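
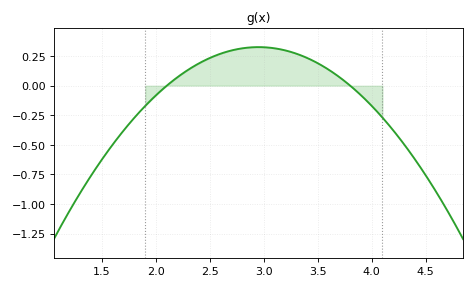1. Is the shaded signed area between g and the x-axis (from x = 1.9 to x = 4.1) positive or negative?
positive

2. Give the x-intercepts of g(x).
2.1, 3.8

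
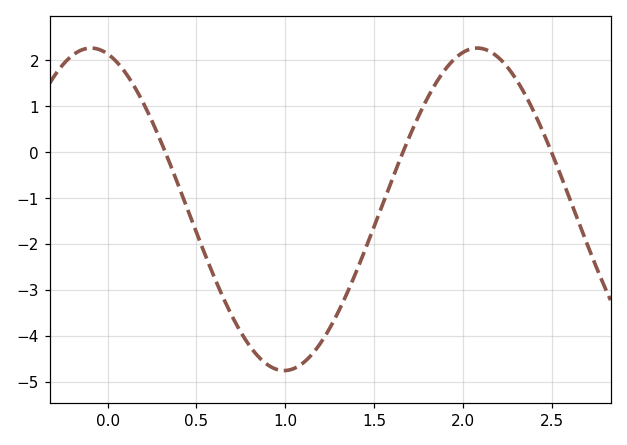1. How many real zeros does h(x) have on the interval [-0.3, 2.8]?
3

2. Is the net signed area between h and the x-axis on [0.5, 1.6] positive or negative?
negative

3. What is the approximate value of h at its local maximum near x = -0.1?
2.3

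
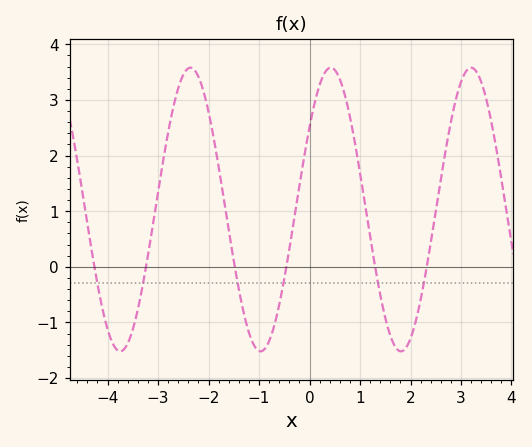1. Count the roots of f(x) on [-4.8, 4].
6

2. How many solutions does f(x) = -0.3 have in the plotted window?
6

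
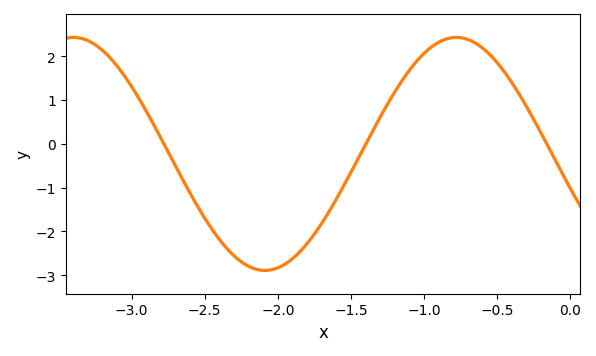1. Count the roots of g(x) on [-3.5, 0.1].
3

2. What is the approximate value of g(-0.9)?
2.3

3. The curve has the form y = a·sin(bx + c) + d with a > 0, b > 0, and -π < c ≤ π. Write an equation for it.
y = 2.66sin(2.4x - 2.8) - 0.23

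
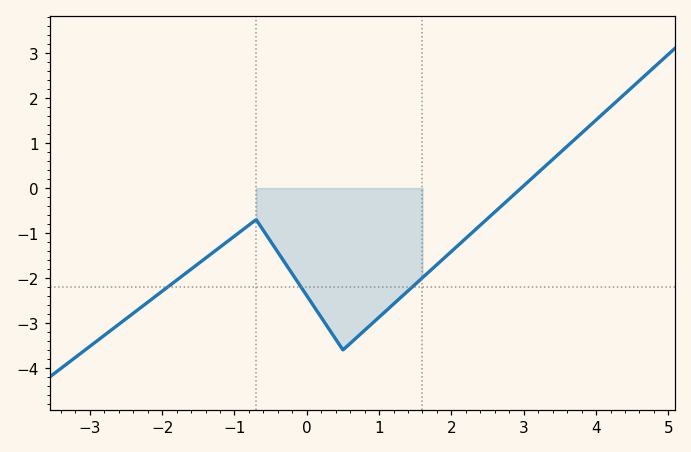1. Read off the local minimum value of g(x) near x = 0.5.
-3.6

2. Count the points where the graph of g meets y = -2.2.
3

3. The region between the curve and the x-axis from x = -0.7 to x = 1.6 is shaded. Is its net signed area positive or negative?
negative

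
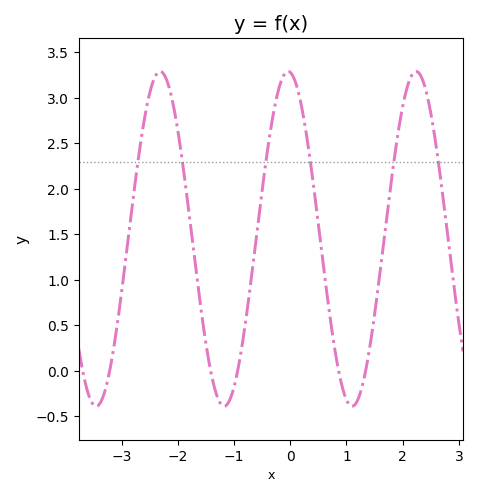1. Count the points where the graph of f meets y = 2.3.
6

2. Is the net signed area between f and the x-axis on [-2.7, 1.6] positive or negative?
positive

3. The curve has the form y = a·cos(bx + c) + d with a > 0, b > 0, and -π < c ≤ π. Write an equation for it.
y = 1.84cos(2.76x + 0.1) + 1.45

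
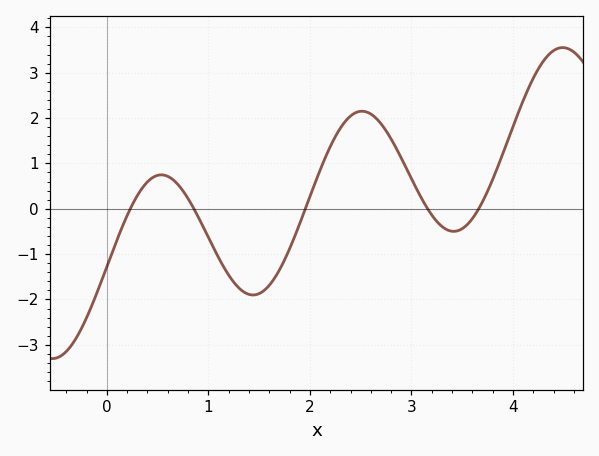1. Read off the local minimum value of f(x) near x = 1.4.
-1.9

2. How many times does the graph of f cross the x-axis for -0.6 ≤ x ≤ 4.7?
5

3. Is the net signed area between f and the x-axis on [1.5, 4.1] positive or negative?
positive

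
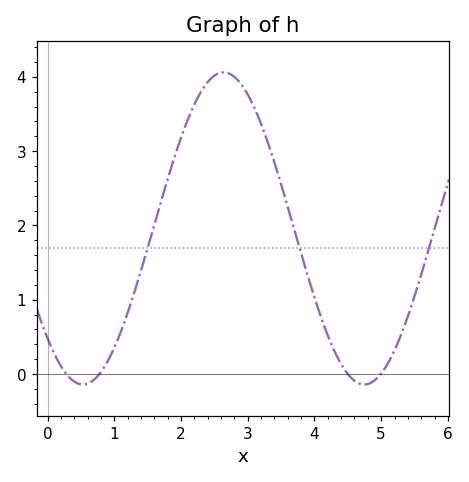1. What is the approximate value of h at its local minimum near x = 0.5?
-0.14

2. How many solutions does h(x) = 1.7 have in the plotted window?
3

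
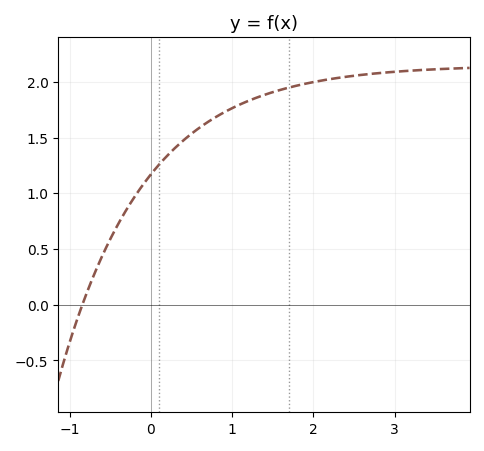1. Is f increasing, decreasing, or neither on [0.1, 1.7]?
increasing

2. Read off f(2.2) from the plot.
2.02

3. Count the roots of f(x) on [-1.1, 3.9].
1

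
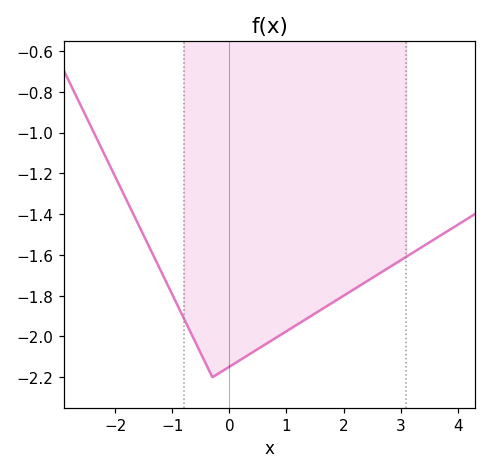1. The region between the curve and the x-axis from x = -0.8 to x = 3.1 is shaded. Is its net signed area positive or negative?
negative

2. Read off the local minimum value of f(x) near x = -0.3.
-2.2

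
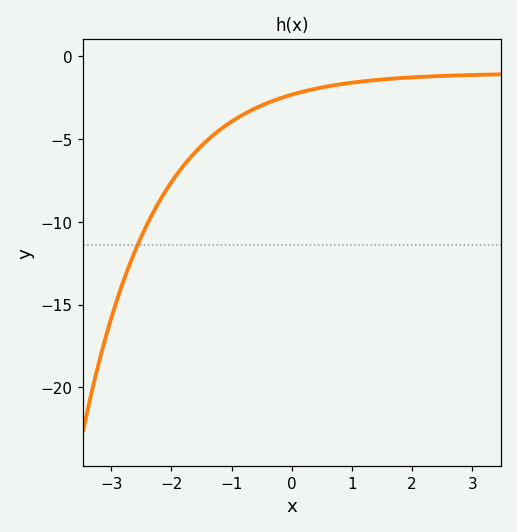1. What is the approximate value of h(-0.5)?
-3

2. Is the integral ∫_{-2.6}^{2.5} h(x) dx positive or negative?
negative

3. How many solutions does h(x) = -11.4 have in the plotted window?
1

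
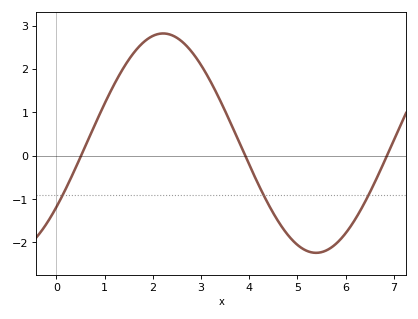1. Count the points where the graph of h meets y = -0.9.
3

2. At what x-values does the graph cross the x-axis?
0.6, 4, 6.8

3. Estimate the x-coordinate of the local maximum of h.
2.2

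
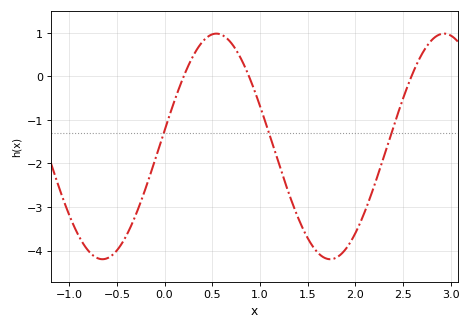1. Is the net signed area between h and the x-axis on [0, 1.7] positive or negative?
negative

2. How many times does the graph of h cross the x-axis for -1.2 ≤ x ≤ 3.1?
3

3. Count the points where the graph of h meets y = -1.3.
3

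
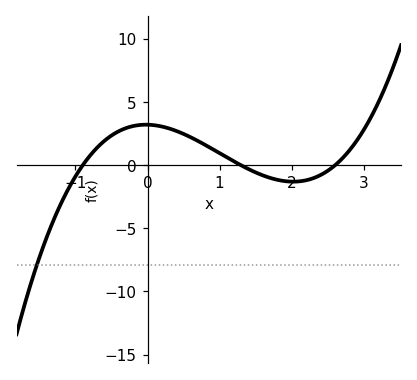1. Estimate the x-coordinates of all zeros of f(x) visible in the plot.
-0.9, 1.3, 2.6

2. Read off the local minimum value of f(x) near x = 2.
-1.29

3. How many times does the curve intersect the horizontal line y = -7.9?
1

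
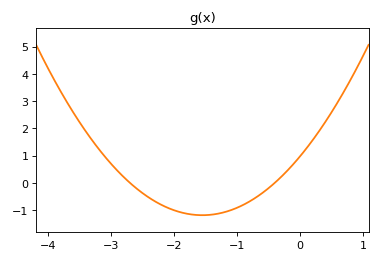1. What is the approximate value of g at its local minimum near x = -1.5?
-1.19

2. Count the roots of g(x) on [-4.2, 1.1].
2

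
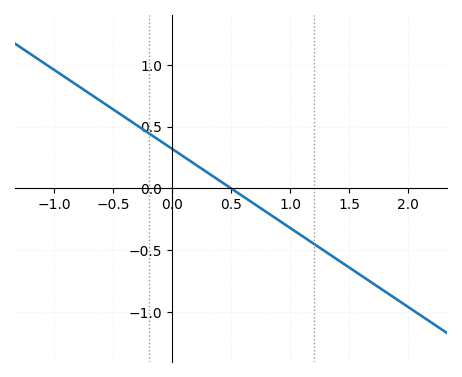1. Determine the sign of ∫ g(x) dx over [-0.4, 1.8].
negative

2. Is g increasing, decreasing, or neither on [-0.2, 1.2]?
decreasing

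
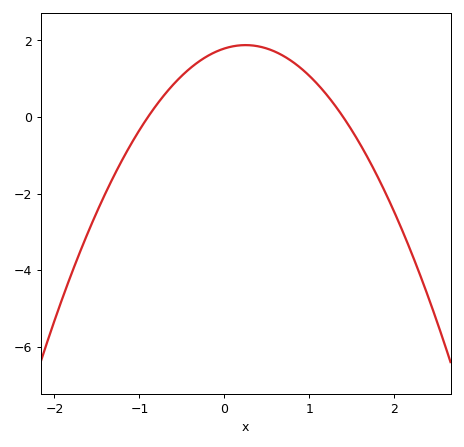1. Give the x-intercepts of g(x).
-0.9, 1.4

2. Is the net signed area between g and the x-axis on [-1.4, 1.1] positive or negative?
positive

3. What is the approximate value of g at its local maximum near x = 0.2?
1.88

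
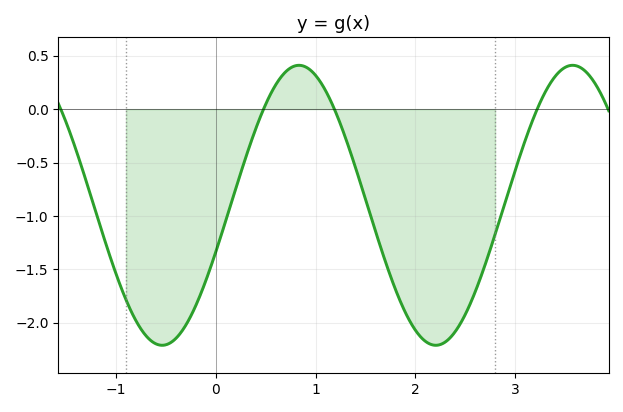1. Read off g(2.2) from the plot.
-2.2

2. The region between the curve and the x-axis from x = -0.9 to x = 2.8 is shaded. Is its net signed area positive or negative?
negative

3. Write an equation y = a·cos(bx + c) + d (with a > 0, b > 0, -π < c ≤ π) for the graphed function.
y = 1.31cos(2.3x - 1.9) - 0.9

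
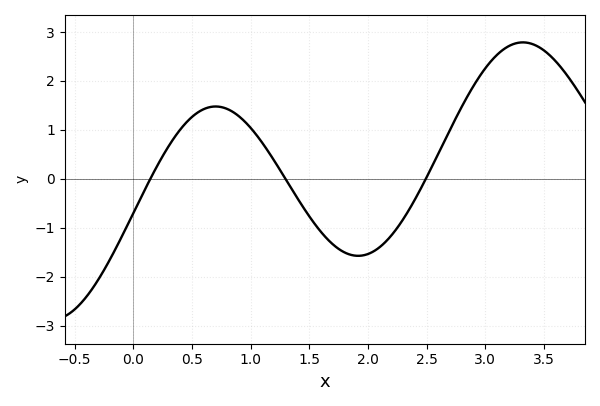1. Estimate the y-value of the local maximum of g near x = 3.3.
2.79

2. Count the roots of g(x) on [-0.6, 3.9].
3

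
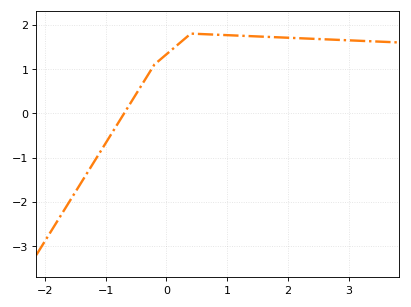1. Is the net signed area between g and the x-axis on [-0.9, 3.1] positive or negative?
positive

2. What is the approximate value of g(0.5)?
1.8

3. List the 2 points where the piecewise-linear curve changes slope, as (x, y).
(-0.2, 1.1); (0.4, 1.8)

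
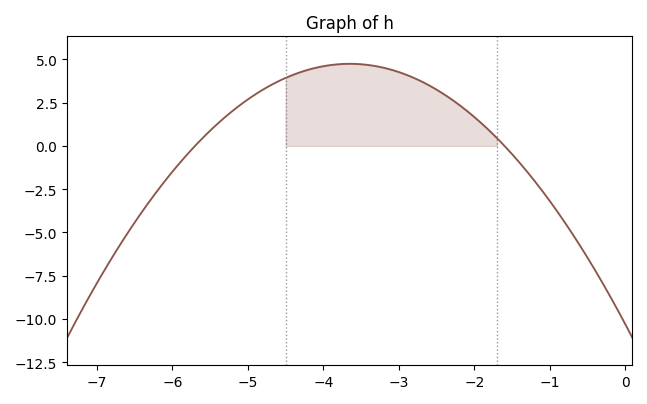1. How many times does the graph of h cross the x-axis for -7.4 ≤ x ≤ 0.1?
2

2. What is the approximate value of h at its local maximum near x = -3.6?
4.8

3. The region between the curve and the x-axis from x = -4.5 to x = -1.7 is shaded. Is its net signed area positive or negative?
positive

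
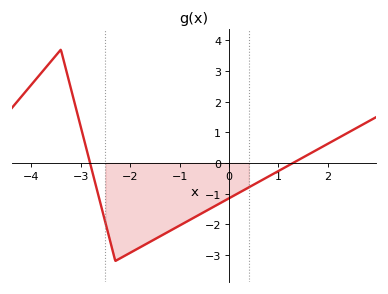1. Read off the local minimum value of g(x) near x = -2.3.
-3.2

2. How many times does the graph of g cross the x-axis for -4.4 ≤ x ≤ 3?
2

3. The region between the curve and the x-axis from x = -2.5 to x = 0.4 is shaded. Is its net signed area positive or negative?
negative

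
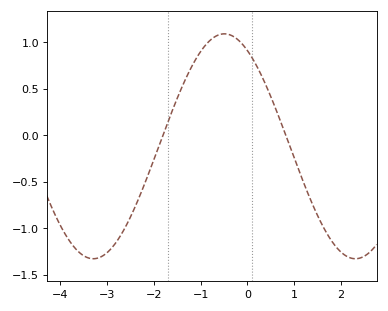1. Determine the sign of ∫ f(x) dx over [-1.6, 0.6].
positive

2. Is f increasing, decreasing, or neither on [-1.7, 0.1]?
neither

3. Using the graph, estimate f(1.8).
-1.15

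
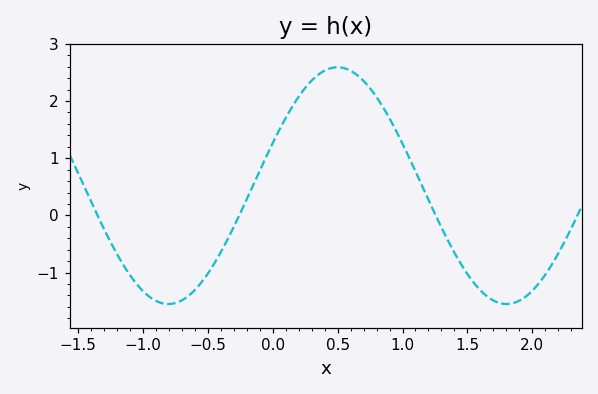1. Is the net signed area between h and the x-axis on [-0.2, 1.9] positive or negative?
positive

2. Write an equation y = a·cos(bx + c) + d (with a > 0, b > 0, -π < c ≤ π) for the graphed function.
y = 2.07cos(2.41x - 1.2) + 0.52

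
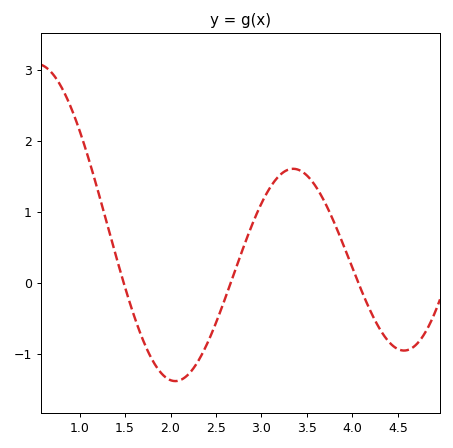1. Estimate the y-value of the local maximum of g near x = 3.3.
1.6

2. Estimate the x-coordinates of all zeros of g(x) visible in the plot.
1.5, 2.7, 4.1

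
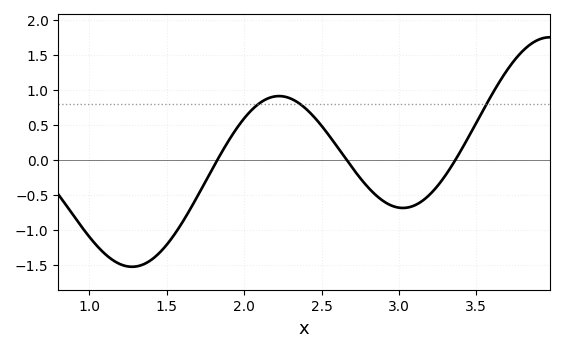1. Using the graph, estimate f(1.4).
-1.45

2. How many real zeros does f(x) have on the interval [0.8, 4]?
3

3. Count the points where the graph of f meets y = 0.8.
3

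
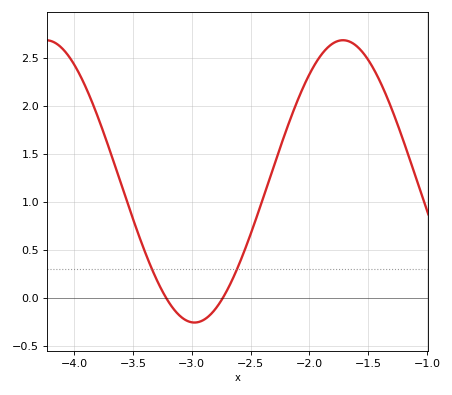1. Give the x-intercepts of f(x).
-3.22, -2.73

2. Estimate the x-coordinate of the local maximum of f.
-1.71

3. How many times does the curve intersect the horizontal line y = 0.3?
2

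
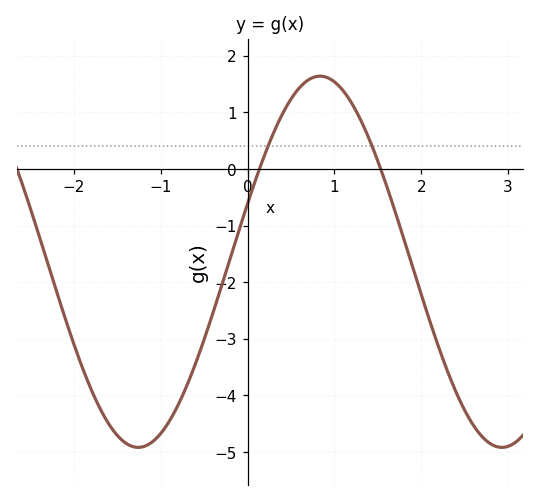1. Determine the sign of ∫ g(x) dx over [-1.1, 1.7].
negative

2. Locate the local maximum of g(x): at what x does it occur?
0.833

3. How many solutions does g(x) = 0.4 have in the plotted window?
2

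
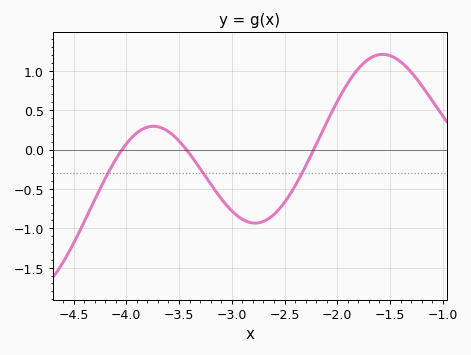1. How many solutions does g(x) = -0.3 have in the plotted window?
3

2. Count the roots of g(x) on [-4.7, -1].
3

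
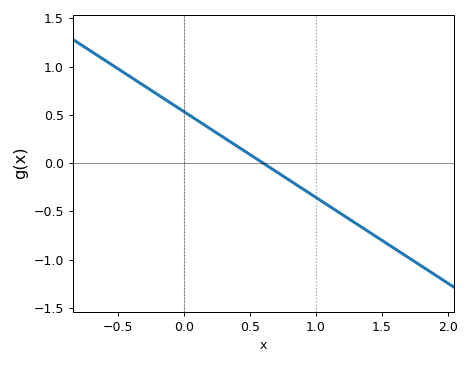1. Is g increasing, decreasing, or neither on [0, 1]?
decreasing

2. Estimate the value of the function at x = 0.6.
0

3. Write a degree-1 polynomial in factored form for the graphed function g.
y = -0.89(x - 0.6)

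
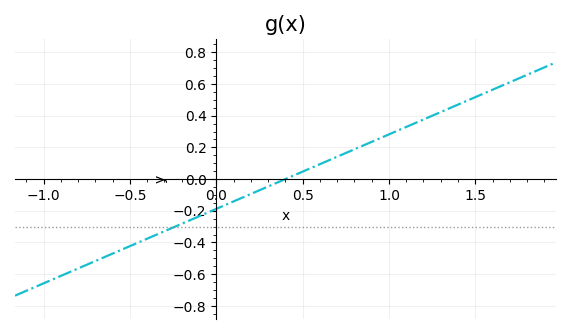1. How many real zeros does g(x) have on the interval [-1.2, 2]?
1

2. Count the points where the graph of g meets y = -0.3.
1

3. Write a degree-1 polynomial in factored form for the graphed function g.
y = 0.47(x - 0.4)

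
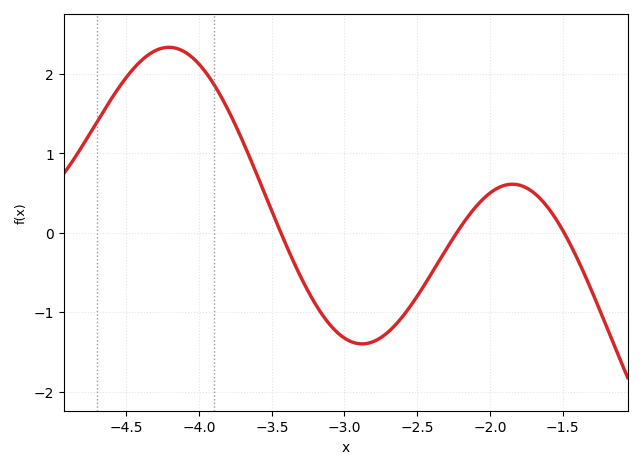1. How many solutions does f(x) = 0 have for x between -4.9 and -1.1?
3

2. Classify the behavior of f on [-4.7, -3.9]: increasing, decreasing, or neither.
neither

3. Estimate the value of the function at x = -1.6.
0.3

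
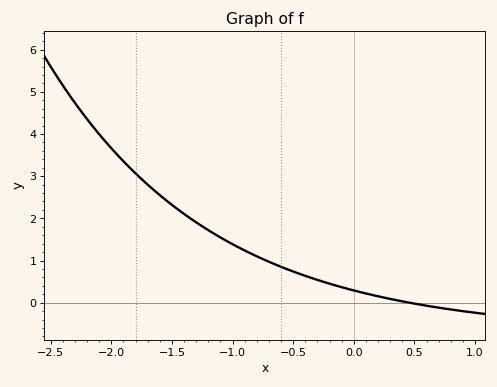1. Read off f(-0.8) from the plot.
1.1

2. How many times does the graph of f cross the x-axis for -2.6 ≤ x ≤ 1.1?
1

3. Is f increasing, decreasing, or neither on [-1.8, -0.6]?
decreasing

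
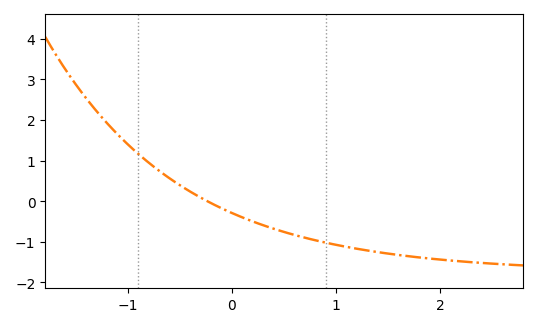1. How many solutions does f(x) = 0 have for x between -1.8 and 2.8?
1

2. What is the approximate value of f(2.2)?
-1.5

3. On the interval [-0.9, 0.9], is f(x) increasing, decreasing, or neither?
decreasing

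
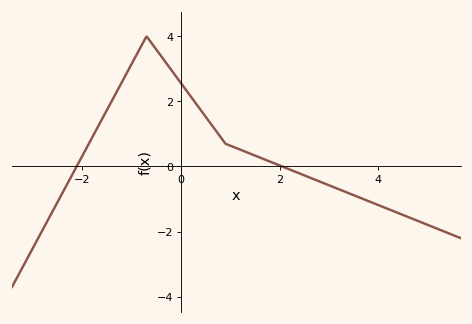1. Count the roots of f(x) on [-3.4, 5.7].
2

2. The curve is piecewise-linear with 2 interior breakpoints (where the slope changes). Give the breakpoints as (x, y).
(-0.7, 4); (0.9, 0.7)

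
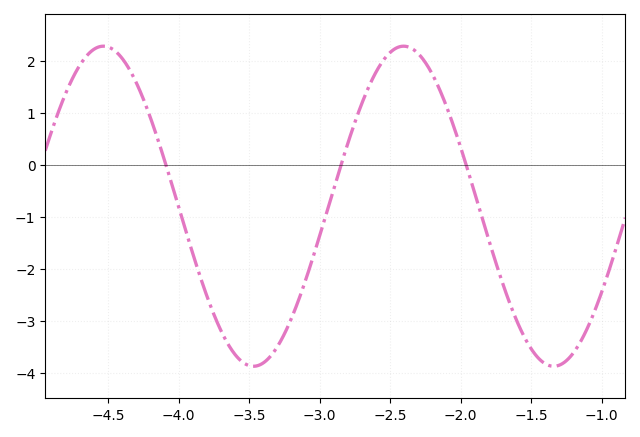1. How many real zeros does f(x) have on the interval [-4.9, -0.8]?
3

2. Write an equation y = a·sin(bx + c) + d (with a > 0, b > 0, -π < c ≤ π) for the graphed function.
y = 3.08sin(3x + 2.4) - 0.8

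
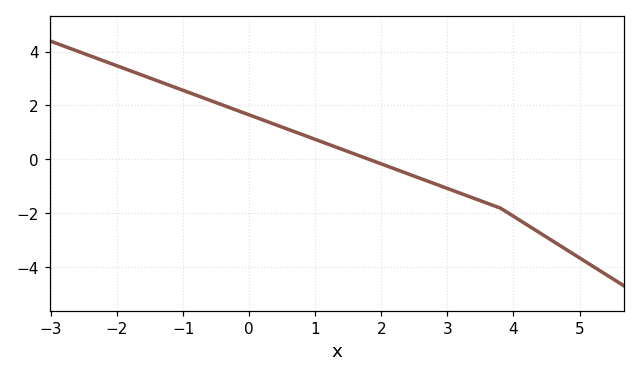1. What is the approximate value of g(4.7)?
-3.2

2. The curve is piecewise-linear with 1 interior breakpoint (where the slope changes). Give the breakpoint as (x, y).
(3.8, -1.8)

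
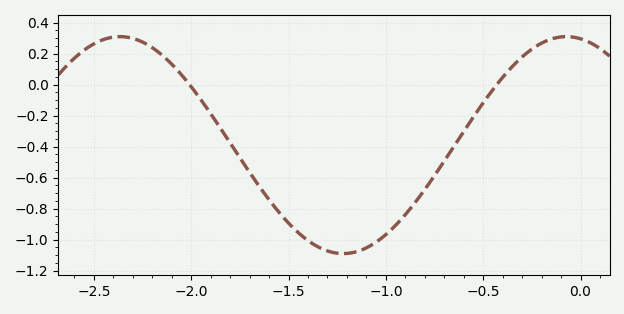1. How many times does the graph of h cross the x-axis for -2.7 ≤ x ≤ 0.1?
2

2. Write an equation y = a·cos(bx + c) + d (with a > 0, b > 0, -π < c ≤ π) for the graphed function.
y = 0.7cos(2.7x + 0.2) - 0.39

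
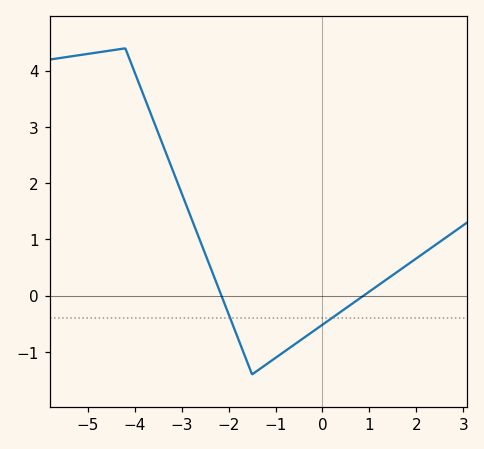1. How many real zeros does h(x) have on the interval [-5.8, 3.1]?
2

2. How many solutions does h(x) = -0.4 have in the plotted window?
2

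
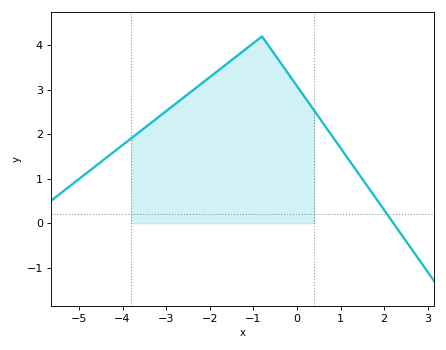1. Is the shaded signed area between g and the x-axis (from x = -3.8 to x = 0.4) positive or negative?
positive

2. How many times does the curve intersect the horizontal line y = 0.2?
1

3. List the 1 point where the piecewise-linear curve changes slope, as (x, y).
(-0.8, 4.2)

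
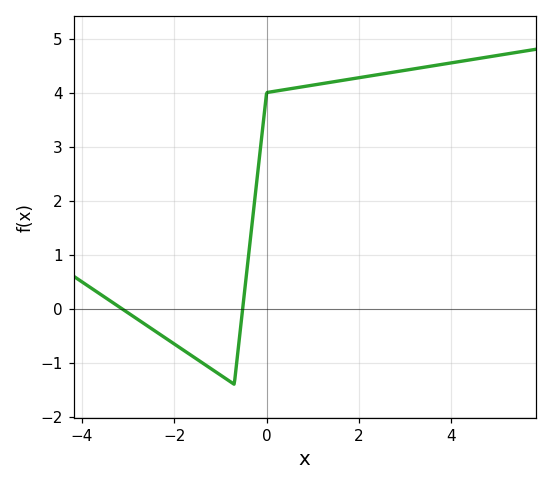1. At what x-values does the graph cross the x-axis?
-3.13, -0.519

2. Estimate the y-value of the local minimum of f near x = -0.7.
-1.4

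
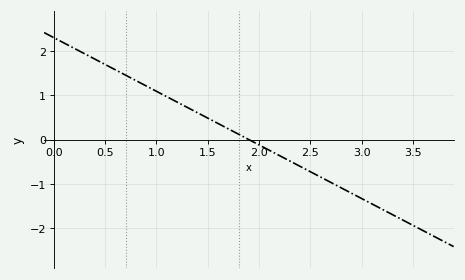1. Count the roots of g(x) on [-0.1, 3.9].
1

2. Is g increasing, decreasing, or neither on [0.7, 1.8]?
decreasing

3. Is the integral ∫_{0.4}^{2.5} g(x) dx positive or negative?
positive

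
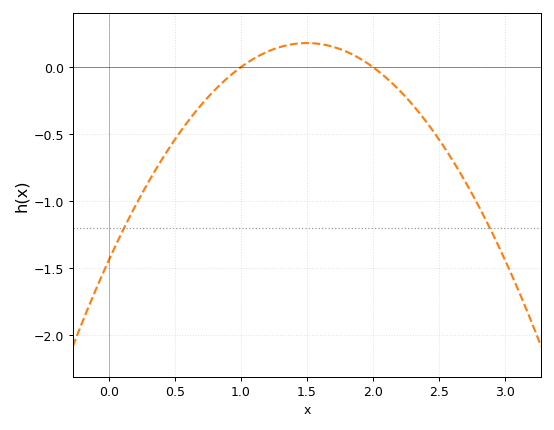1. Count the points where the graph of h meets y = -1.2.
2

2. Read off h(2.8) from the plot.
-1.05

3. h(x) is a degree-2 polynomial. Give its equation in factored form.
y = -0.72(x - 1)(x - 2)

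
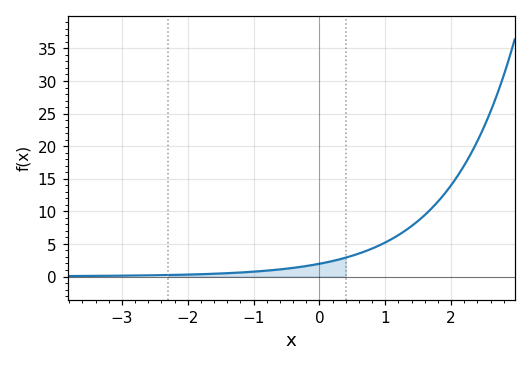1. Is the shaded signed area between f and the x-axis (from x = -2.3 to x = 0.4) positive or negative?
positive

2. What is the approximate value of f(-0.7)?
1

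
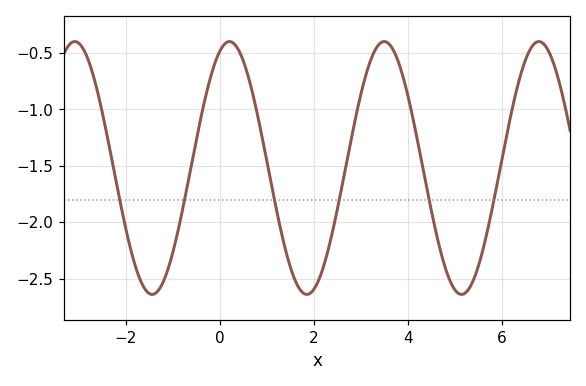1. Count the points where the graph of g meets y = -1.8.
6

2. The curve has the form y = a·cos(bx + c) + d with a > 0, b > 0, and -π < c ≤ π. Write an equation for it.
y = 1.12cos(1.9x - 0.4) - 1.52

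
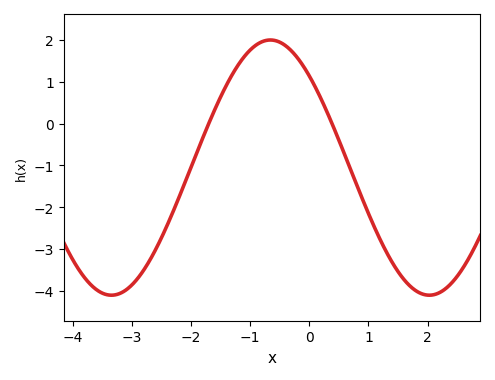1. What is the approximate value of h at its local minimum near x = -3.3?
-4.09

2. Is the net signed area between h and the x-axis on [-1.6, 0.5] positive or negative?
positive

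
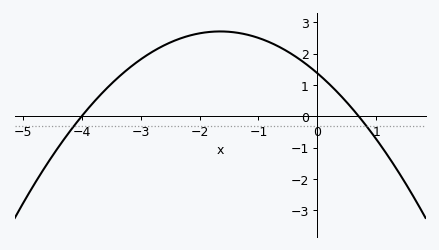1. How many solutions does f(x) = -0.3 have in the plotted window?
2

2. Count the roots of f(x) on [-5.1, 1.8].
2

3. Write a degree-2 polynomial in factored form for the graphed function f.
y = -0.49(x + 4)(x - 0.7)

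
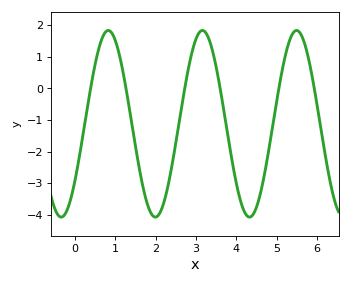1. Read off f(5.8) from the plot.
0.9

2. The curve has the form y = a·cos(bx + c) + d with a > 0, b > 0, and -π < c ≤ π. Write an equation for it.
y = 2.95cos(2.7x - 2.2) - 1.12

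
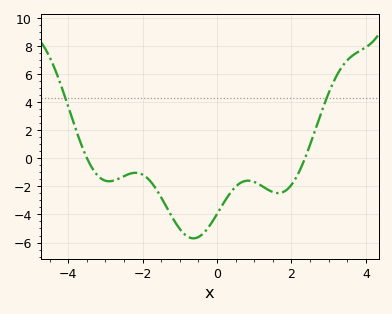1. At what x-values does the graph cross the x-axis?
-3.4, 2.4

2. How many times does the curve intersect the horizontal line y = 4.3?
2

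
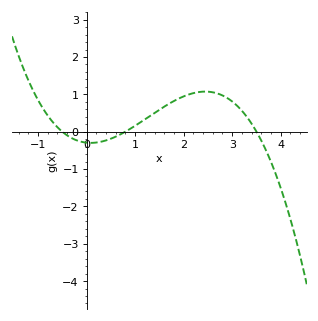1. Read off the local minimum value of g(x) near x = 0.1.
-0.3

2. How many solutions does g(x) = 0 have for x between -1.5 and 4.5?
3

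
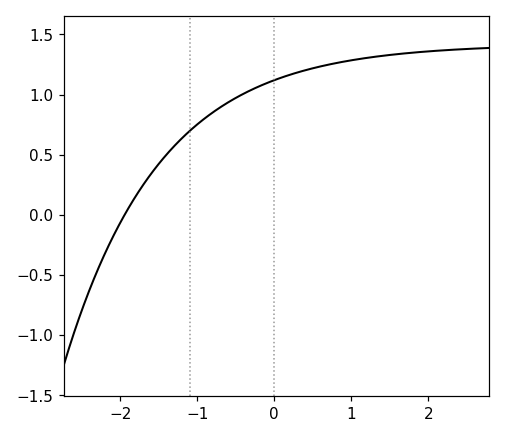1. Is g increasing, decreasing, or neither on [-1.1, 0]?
increasing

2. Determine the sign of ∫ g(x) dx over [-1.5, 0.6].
positive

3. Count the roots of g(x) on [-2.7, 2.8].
1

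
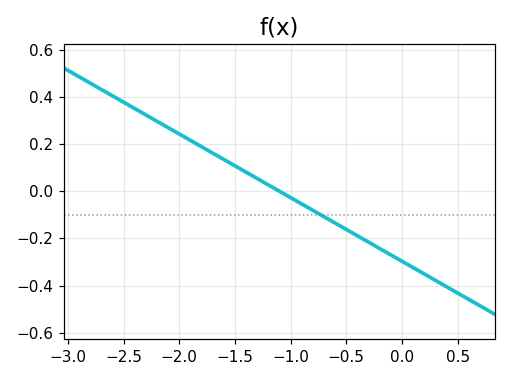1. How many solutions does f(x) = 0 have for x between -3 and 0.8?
1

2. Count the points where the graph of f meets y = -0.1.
1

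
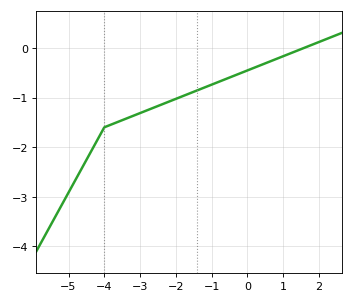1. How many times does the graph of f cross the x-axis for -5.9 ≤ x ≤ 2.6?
1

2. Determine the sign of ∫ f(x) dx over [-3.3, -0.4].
negative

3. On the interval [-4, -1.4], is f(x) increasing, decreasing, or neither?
increasing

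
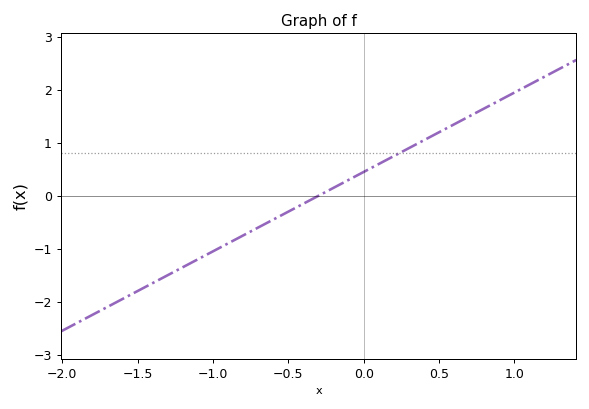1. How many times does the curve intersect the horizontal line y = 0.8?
1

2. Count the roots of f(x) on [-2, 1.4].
1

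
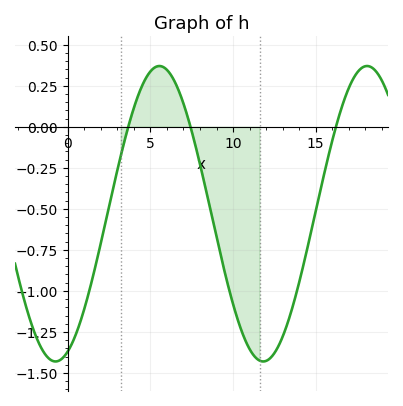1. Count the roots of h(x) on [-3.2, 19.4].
3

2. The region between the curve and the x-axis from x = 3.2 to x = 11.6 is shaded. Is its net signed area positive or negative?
negative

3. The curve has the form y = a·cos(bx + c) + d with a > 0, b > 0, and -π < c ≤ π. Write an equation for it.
y = 0.9cos(0.5x - 2.77) - 0.53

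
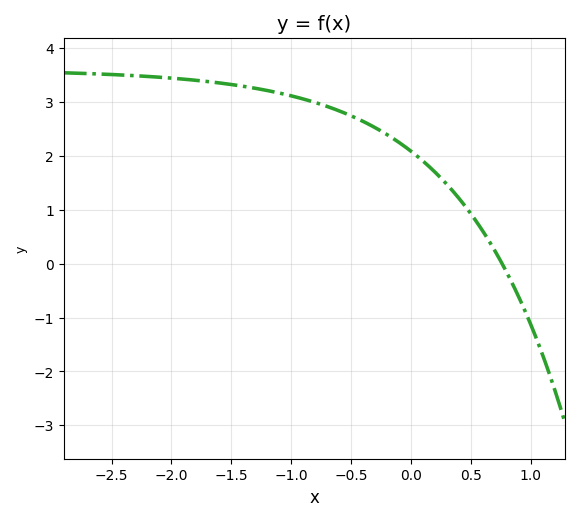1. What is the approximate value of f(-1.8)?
3.4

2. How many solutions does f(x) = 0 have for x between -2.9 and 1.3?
1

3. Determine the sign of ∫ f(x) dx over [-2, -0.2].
positive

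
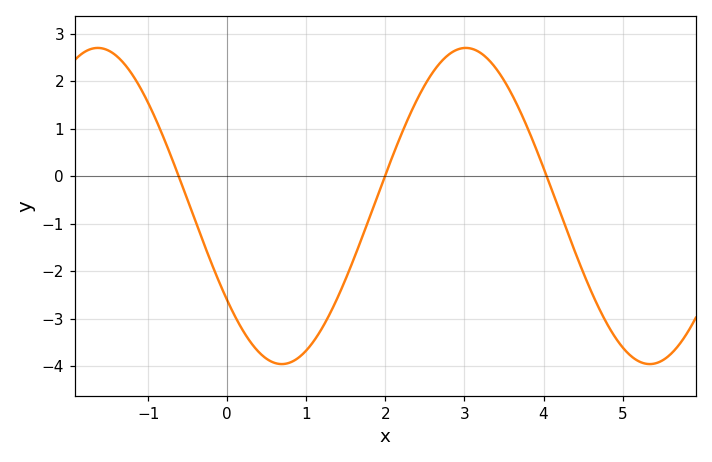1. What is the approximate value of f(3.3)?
2.46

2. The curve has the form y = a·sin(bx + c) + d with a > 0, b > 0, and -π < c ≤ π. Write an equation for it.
y = 3.33sin(1.35x - 2.5) - 0.63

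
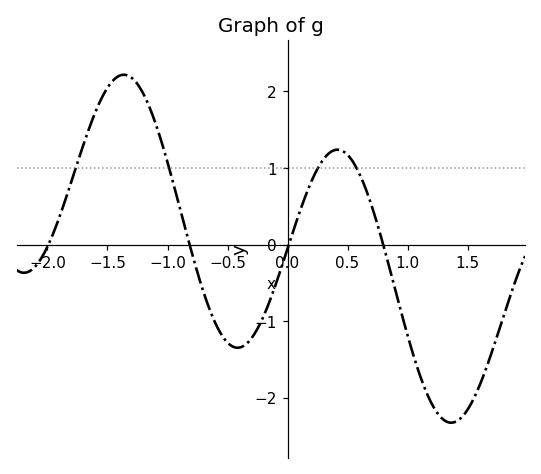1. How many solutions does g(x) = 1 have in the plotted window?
4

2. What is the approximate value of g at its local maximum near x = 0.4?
1.24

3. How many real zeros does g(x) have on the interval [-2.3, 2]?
4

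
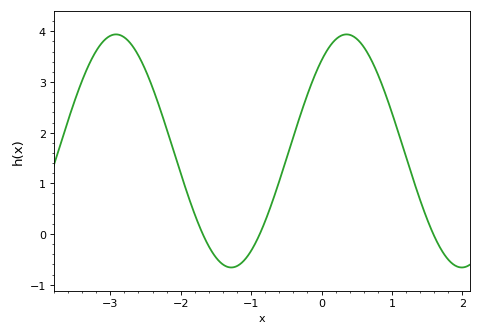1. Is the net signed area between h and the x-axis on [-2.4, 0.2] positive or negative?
positive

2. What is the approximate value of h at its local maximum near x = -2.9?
3.94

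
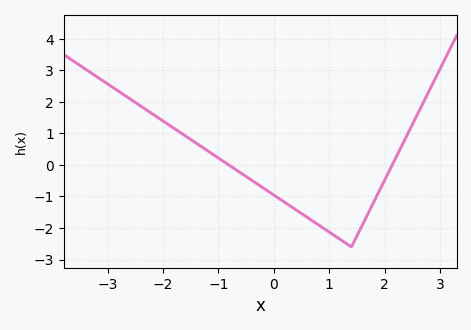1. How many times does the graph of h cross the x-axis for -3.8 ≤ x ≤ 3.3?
2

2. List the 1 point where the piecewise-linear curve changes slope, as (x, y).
(1.4, -2.6)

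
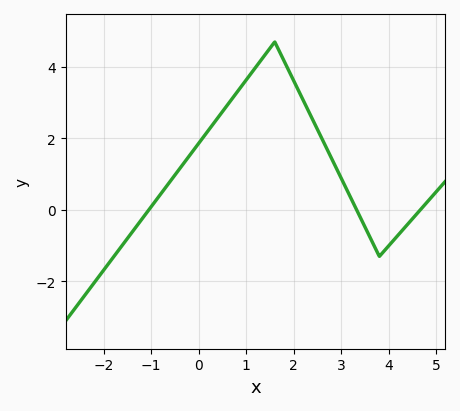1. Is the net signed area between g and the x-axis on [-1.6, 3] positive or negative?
positive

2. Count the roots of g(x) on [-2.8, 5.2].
3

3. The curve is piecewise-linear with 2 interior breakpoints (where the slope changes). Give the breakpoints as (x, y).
(1.6, 4.7); (3.8, -1.3)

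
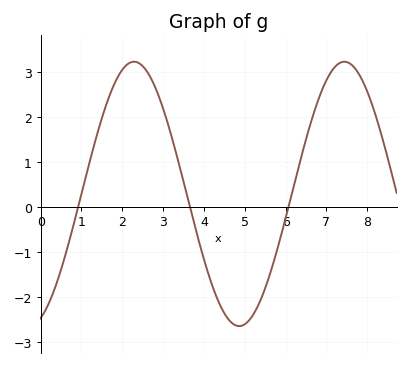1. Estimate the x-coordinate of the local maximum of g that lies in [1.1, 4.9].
2.2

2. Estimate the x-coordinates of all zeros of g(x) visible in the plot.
1, 3.6, 6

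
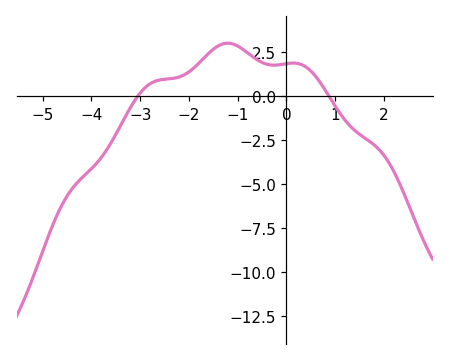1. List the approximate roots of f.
-3.05, 0.873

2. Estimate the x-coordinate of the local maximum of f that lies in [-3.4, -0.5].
-1.21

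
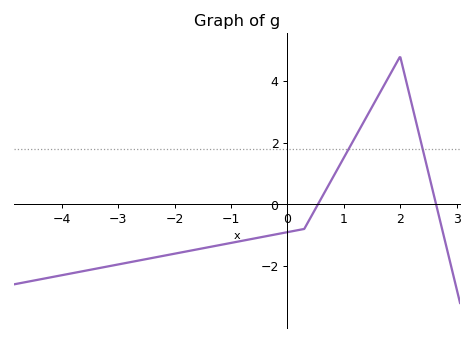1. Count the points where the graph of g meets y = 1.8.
2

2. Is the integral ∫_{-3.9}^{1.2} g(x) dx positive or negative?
negative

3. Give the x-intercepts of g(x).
0.543, 2.64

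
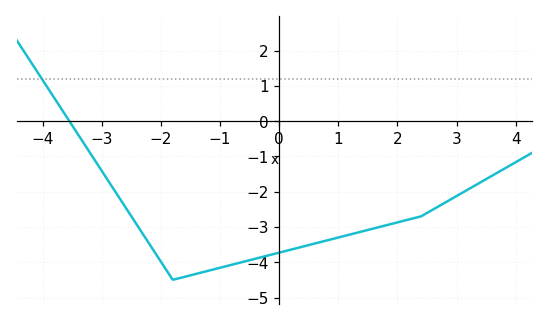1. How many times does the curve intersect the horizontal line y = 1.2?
1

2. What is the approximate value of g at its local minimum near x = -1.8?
-4.5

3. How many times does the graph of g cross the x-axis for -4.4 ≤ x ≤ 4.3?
1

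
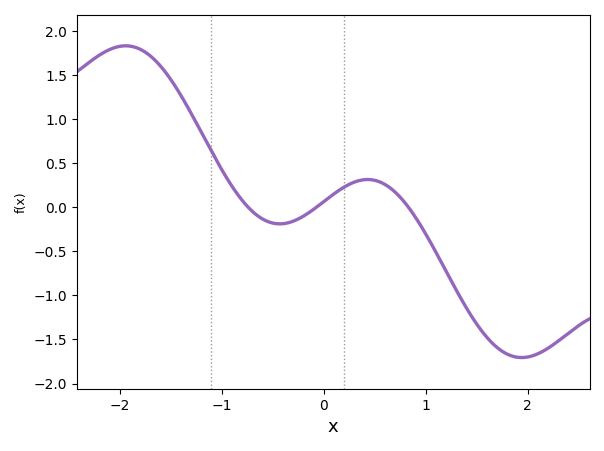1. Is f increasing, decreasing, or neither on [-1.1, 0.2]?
neither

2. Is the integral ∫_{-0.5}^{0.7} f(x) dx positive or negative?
positive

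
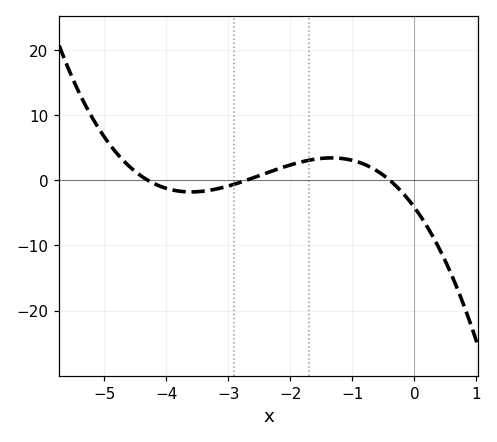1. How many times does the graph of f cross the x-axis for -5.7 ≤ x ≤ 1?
3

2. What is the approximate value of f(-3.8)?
-1.68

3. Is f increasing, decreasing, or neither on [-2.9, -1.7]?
increasing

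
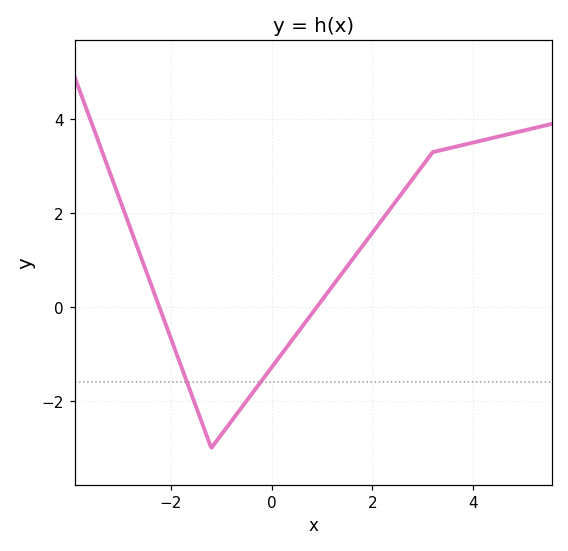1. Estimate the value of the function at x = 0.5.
-0.566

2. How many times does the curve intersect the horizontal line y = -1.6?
2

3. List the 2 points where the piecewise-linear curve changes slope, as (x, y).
(-1.2, -3); (3.2, 3.3)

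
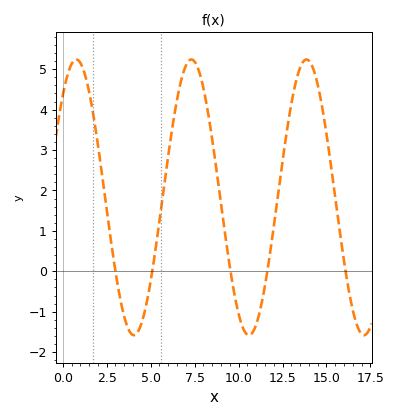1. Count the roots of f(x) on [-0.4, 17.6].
5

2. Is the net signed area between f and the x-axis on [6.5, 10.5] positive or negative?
positive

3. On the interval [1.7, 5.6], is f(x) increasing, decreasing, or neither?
neither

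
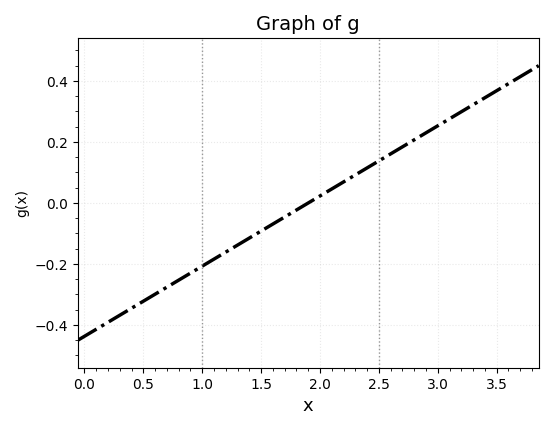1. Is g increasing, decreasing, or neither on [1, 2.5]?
increasing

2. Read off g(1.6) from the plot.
-0.069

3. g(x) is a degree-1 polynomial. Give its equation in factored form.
y = 0.23(x - 1.9)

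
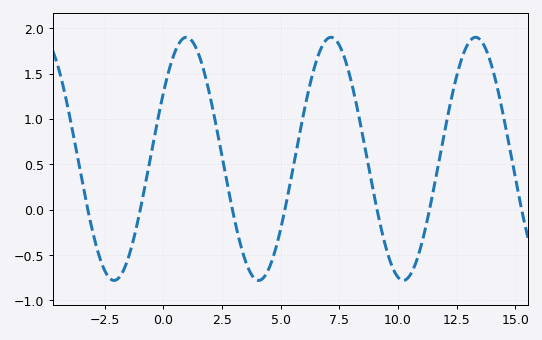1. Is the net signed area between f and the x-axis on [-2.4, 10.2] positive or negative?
positive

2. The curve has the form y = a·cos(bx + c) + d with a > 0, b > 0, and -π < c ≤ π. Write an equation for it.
y = 1.34cos(1x - 1) + 0.56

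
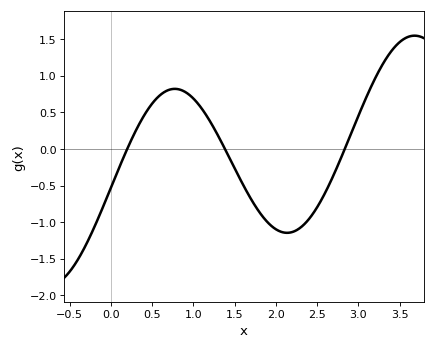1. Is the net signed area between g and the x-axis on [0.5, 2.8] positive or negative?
negative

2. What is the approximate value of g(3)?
0.452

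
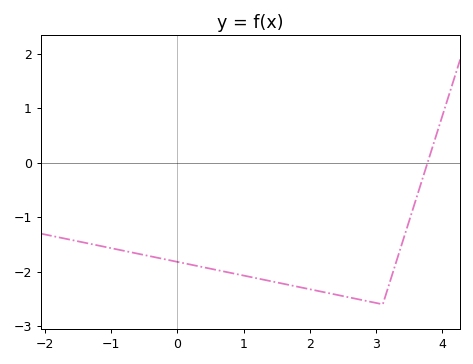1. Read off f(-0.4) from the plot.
-1.7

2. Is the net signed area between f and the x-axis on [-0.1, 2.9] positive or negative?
negative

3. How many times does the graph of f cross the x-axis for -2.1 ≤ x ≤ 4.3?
1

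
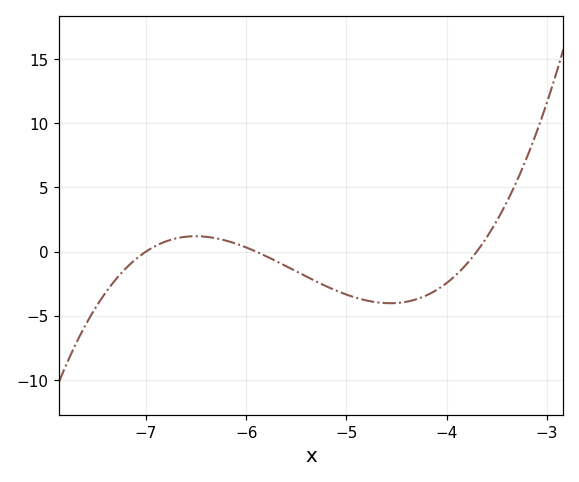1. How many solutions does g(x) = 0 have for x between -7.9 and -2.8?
3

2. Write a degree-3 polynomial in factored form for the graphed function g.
y = 1.43(x + 7)(x + 5.9)(x + 3.7)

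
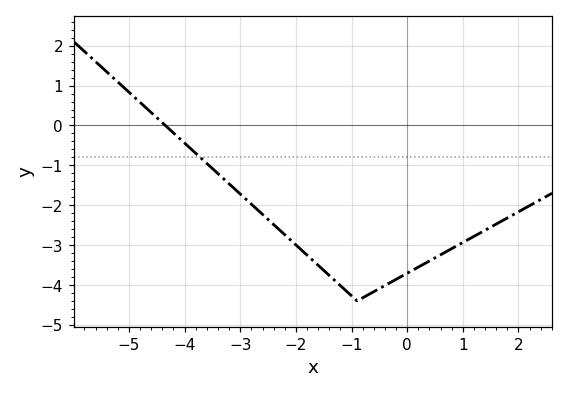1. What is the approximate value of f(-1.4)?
-3.76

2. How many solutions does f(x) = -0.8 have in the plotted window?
1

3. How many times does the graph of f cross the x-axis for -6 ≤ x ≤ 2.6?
1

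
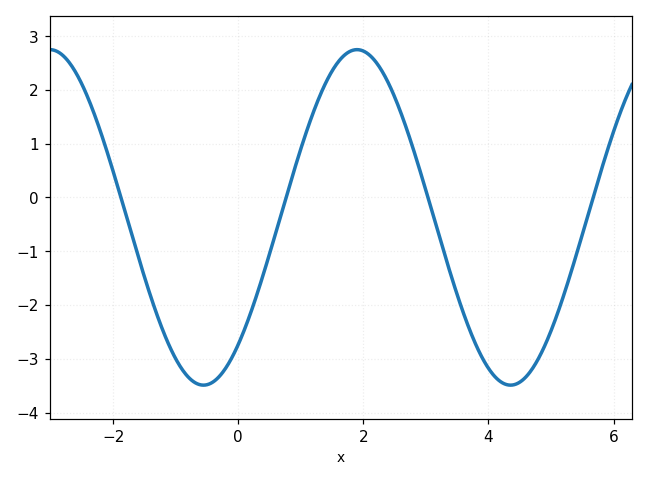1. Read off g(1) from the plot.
0.902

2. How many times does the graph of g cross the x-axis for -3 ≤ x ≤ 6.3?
4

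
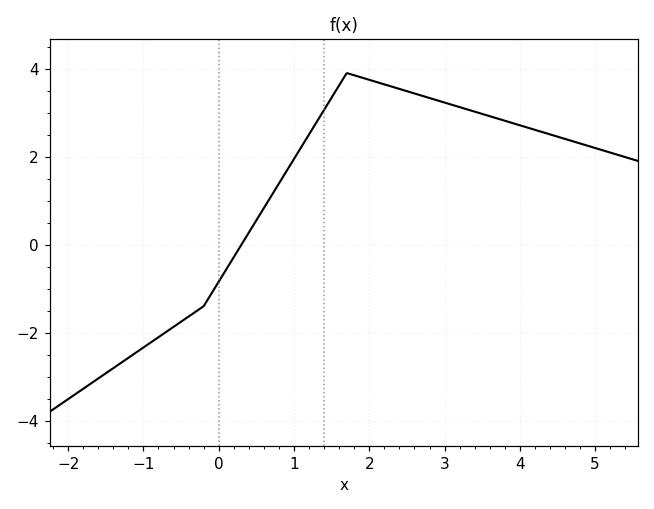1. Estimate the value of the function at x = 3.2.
3.2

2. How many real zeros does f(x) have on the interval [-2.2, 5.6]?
1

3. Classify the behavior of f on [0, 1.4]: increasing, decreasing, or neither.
increasing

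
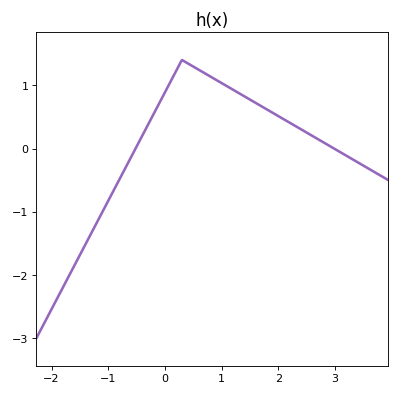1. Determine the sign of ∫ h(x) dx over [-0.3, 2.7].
positive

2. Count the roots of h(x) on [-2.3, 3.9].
2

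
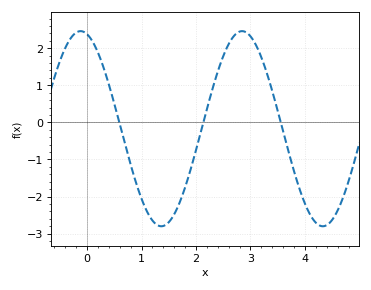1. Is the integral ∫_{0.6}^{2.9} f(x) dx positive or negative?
negative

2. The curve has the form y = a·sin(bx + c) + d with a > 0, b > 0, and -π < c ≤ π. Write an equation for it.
y = 2.63sin(2.12x + 1.82) - 0.17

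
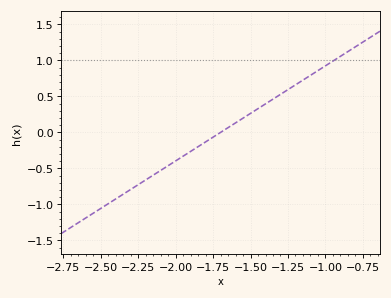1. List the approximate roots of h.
-1.7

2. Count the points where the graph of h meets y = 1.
1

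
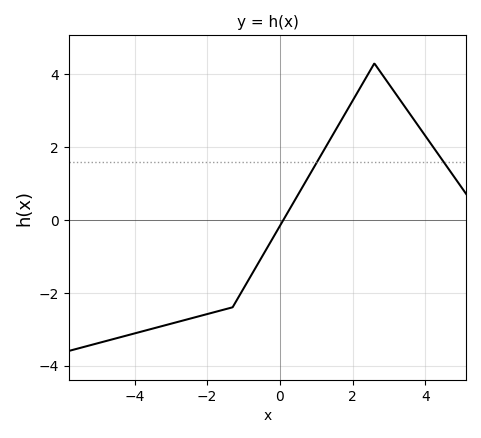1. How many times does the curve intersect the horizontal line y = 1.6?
2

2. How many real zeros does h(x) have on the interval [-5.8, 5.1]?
1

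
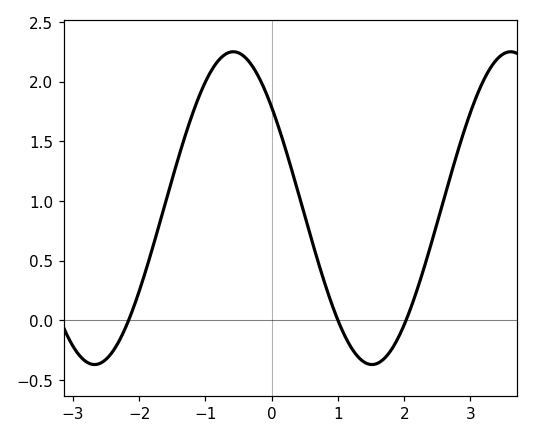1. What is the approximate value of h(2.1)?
0.105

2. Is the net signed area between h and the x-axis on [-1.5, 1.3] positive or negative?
positive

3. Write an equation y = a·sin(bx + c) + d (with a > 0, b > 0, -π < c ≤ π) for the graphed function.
y = 1.31sin(1.5x + 2.44) + 0.94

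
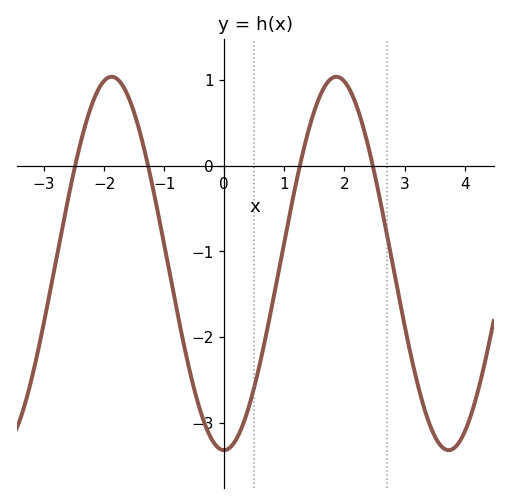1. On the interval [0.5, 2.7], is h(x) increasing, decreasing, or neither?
neither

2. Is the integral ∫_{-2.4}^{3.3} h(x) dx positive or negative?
negative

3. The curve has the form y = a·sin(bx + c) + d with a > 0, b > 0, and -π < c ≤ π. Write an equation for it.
y = 2.18sin(1.7x - 1.6) - 1.14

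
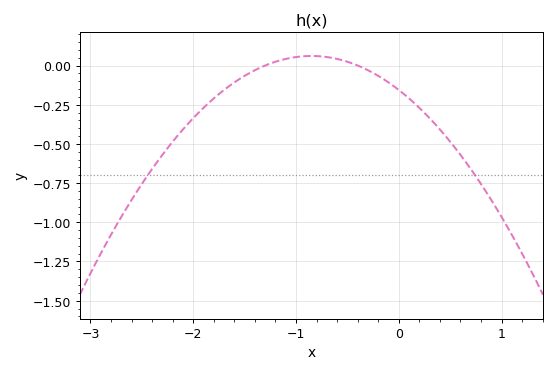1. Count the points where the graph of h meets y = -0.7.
2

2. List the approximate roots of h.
-1.3, -0.4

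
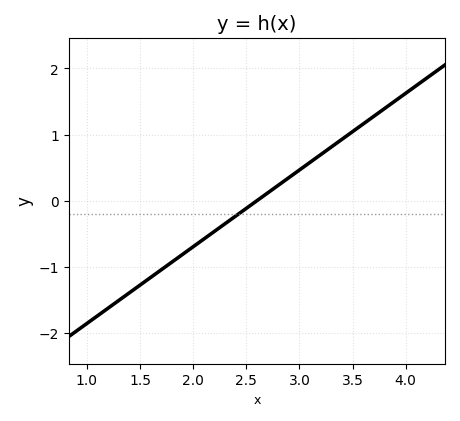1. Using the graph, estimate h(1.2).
-1.6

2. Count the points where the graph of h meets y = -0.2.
1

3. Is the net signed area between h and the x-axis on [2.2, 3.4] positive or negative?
positive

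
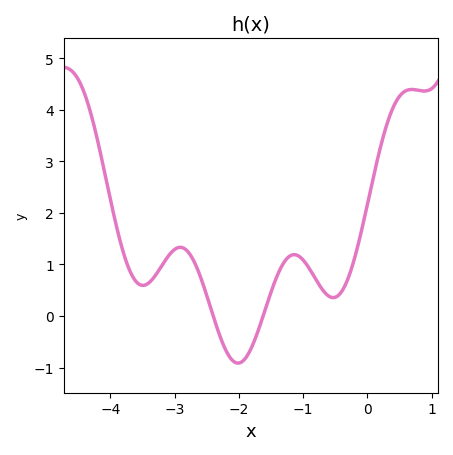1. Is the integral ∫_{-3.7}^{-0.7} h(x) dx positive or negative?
positive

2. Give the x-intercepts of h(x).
-2.4, -1.62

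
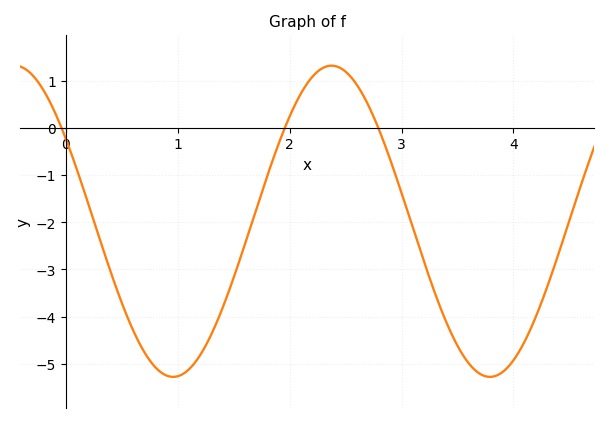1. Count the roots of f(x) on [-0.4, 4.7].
3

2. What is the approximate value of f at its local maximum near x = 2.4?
1.3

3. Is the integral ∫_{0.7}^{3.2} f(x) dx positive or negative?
negative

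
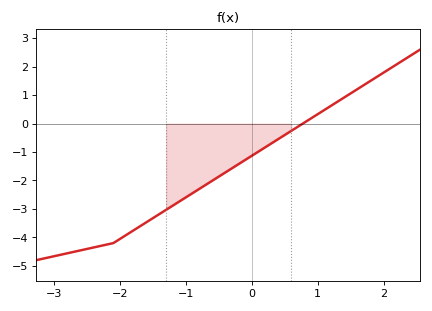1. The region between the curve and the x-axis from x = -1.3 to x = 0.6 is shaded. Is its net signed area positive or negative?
negative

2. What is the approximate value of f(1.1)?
0.477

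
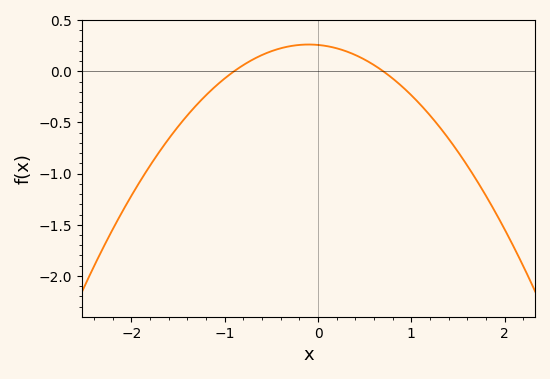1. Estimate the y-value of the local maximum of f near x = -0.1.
0.262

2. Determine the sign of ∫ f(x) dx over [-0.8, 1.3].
positive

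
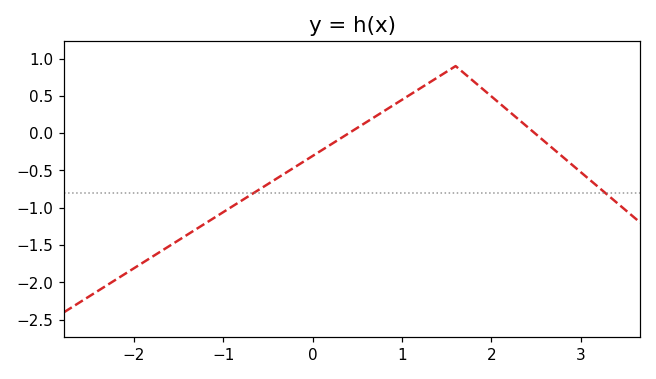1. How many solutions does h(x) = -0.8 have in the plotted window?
2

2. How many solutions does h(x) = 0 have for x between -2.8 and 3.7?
2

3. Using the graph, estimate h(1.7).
0.798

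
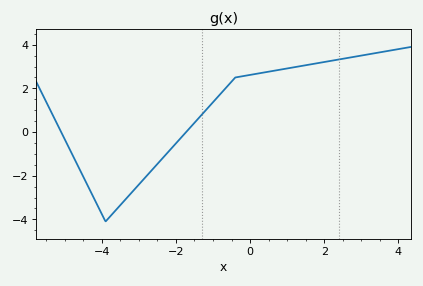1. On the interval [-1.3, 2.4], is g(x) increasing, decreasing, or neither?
increasing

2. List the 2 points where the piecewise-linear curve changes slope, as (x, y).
(-3.9, -4.1); (-0.4, 2.5)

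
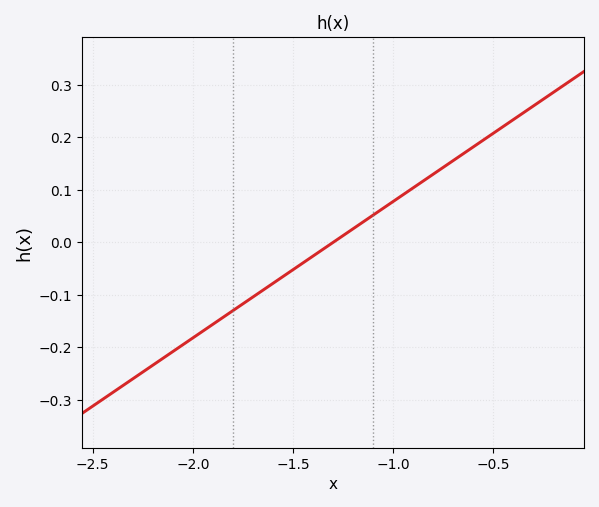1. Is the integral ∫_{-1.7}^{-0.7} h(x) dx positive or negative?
positive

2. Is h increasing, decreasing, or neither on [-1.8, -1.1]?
increasing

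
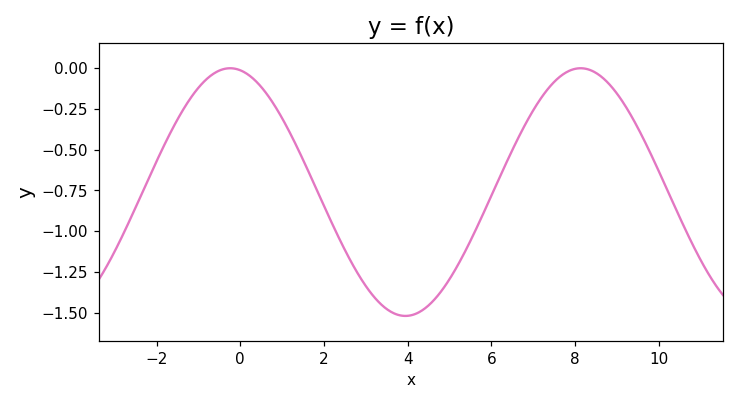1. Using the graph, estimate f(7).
-0.26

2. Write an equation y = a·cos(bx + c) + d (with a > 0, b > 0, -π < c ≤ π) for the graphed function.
y = 0.76cos(0.75x + 0.18) - 0.76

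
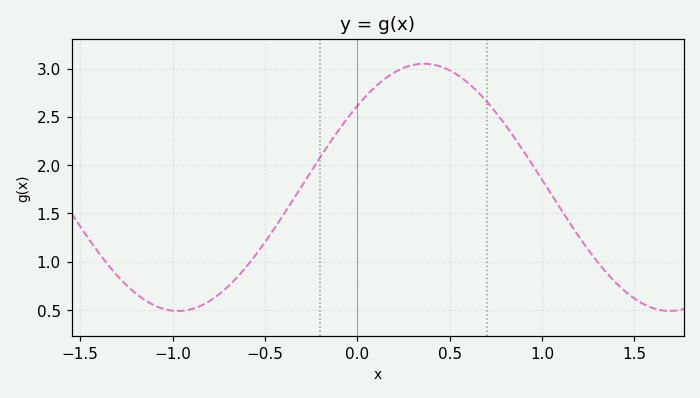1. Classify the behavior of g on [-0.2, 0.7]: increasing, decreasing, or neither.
neither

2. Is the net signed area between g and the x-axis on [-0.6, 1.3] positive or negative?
positive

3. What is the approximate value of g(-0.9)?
0.508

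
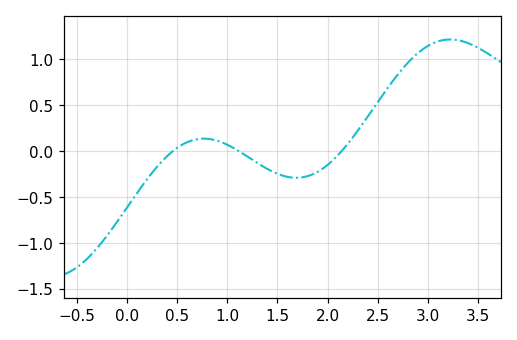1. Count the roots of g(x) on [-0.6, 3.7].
3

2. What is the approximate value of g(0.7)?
0.131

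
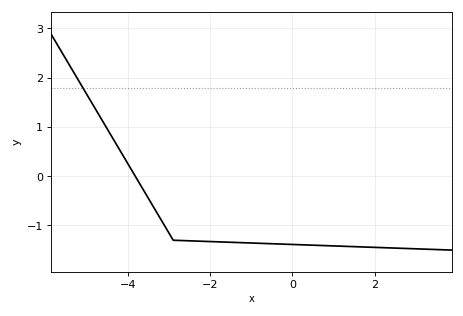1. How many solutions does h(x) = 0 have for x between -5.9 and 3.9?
1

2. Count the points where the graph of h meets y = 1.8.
1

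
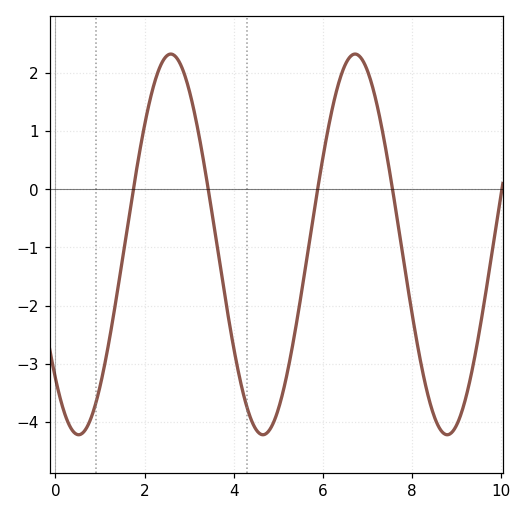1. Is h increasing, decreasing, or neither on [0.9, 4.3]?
neither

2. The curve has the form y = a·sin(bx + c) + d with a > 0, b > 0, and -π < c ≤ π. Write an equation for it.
y = 3.27sin(1.52x - 2.36) - 0.95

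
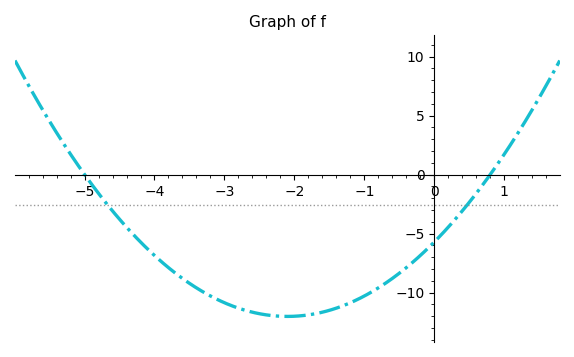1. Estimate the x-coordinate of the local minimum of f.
-2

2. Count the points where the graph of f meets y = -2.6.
2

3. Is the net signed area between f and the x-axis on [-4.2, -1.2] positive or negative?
negative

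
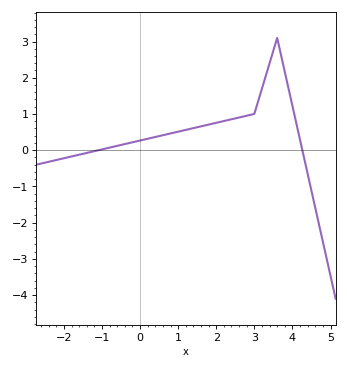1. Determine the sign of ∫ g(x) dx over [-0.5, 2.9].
positive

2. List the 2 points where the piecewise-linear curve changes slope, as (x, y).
(3, 1); (3.6, 3.1)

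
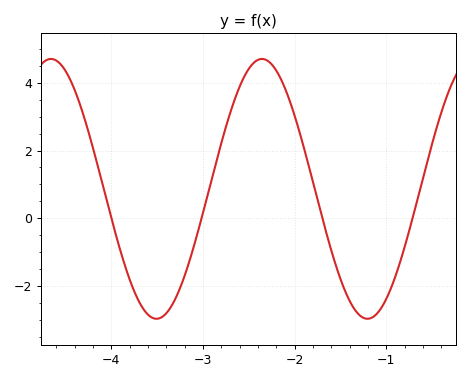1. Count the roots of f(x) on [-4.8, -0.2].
4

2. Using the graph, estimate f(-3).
0.2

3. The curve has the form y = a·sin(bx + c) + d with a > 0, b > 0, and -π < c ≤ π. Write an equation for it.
y = 3.83sin(2.7x + 1.7) + 0.87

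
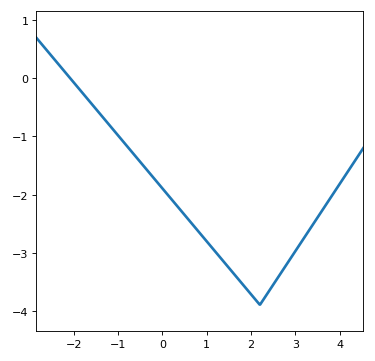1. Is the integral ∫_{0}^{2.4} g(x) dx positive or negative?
negative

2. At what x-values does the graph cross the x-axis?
-2.1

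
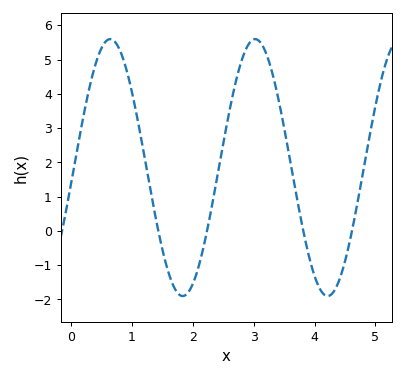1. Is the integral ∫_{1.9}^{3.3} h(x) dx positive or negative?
positive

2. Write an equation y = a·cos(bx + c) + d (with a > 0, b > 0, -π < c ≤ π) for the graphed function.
y = 3.75cos(2.6x - 1.7) + 1.85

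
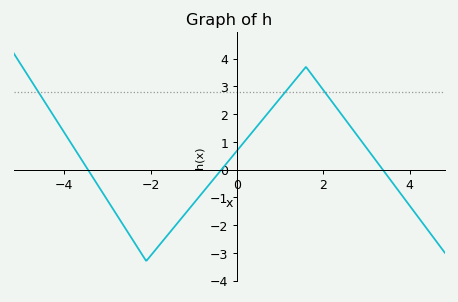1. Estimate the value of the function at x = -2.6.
-2.1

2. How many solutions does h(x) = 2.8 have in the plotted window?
3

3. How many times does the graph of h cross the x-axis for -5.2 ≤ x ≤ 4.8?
3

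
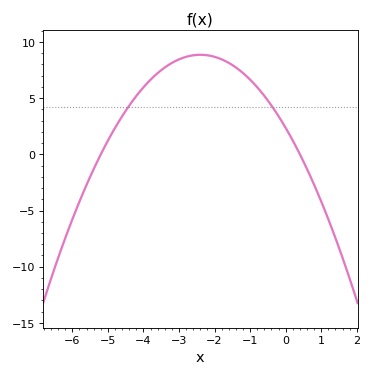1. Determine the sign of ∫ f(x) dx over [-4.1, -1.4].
positive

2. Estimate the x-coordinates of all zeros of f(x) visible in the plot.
-5.2, 0.4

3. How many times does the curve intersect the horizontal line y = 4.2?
2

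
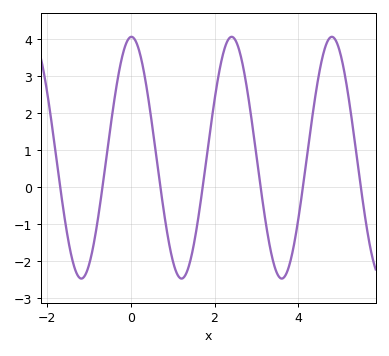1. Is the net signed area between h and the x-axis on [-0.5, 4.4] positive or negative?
positive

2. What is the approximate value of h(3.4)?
-2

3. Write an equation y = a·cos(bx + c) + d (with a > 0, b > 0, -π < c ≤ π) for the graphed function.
y = 3.27cos(2.6x - 0.03) + 0.79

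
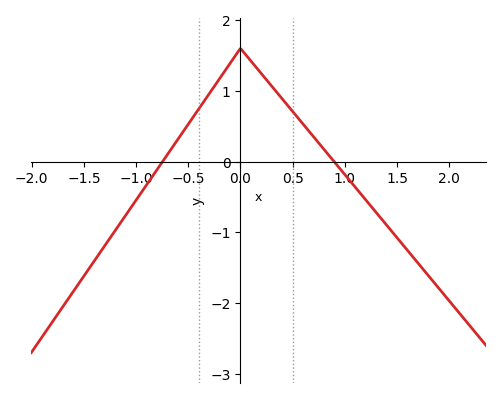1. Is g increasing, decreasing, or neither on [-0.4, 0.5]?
neither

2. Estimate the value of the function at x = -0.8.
-0.1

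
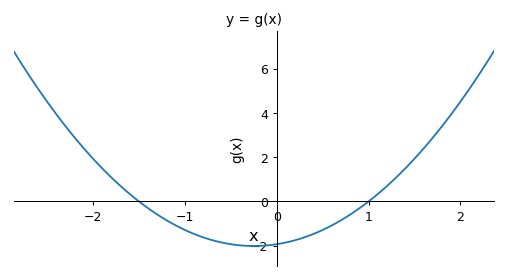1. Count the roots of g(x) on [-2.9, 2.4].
2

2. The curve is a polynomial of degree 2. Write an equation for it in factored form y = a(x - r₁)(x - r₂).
y = 1.29(x + 1.5)(x - 1)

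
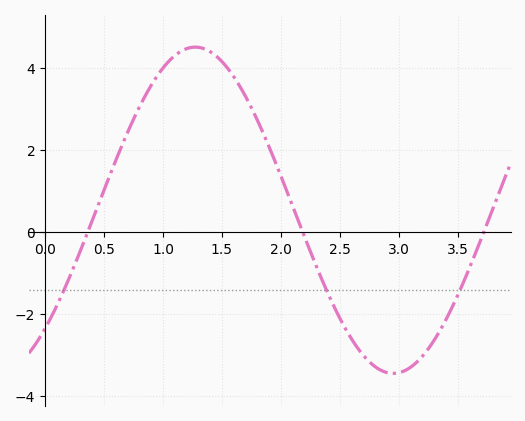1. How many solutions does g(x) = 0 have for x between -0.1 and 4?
3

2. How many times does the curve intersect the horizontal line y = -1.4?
3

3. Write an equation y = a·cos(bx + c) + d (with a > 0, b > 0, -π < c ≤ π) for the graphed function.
y = 3.98cos(1.87x - 2.38) + 0.54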